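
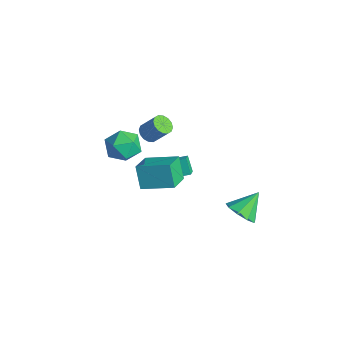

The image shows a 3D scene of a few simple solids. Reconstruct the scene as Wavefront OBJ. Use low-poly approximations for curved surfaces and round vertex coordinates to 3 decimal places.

v -1.252 -1.047 -1.456
v -1.925 -1.014 -0.537
v -0.394 0.657 -0.888
v -1.067 0.69 0.031
v -0.693 -1.47 -1.031
v -1.366 -1.437 -0.112
v 0.165 0.234 -0.463
v -0.508 0.267 0.456
v -3.072 -0.838 1.194
v -2.646 -1.392 1.246
v -1.982 -0.775 2.378
v -2.408 -0.222 2.326
v -2.477 -1.163 1.022
v -1.812 -0.546 2.153
v -2.466 -0.848 0.844
v -1.802 -0.231 1.975
v -2.618 -0.53 0.76
v -1.954 0.087 1.891
v -2.892 -0.295 0.792
v -2.228 0.322 1.924
v -3.214 -0.205 0.932
v -2.55 0.412 2.064
v -3.498 -0.285 1.142
v -2.834 0.332 2.274
v -3.668 -0.514 1.367
v -3.003 0.103 2.498
v -3.678 -0.829 1.545
v -3.014 -0.212 2.676
v -3.526 -1.147 1.629
v -2.862 -0.53 2.76
v -3.252 -1.382 1.596
v -2.588 -0.765 2.728
v -2.93 -1.472 1.456
v -2.266 -0.855 2.588
v 1.502 -3.713 1.338
v 0.746 -3.622 2.723
v 0.517 -2.597 0.727
v -0.239 -2.506 2.111
v 2.799 -2.234 1.949
v 2.043 -2.143 3.333
v 1.814 -1.118 1.337
v 1.058 -1.027 2.722
v 1.823 2.679 -3.985
v 2.844 2.534 -3.633
v 1.597 4.021 -2.775
v 2.833 3.032 -4.188
v 2.35 3.365 -4.648
v 1.619 3.377 -4.797
v 0.984 3.062 -4.566
v 0.741 2.568 -4.063
v 1.004 2.126 -3.523
v 1.65 1.943 -3.2
v 2.377 2.104 -3.243
v -1.344 -3.542 4.012
v -0.647 -3.079 3.198
v 0.067 -4.661 4.582
v 0.764 -4.198 3.768
v 0.423 -3.553 4.68
v -0.449 -2.862 4.327
v -0.131 -4.878 3.453
v -1.003 -4.187 3.1
v 0.102 -3.905 2.852
v 0.444 -3.086 3.611
v -1.024 -4.654 4.169
v -0.682 -3.835 4.928
f 2 4 1
f 5 2 1
f 1 4 3
f 3 5 1
f 2 8 4
f 6 2 5
f 6 8 2
f 4 8 3
f 7 5 3
f 3 8 7
f 7 6 5
f 8 6 7
f 10 9 13
f 10 13 11
f 11 13 14
f 11 14 12
f 13 9 15
f 13 15 14
f 14 15 16
f 14 16 12
f 15 9 17
f 15 17 16
f 16 17 18
f 16 18 12
f 17 9 19
f 17 19 18
f 18 19 20
f 18 20 12
f 19 9 21
f 19 21 20
f 20 21 22
f 20 22 12
f 21 9 23
f 21 23 22
f 22 23 24
f 22 24 12
f 23 9 25
f 23 25 24
f 24 25 26
f 24 26 12
f 25 9 27
f 25 27 26
f 26 27 28
f 26 28 12
f 27 9 29
f 27 29 28
f 28 29 30
f 28 30 12
f 29 9 31
f 29 31 30
f 30 31 32
f 30 32 12
f 31 9 33
f 31 33 32
f 32 33 34
f 32 34 12
f 33 9 10
f 33 10 34
f 34 10 11
f 34 11 12
f 36 38 35
f 39 36 35
f 35 38 37
f 37 39 35
f 36 42 38
f 40 36 39
f 40 42 36
f 38 42 37
f 41 39 37
f 37 42 41
f 41 40 39
f 42 40 41
f 44 43 46
f 44 46 45
f 46 43 47
f 46 47 45
f 47 43 48
f 47 48 45
f 48 43 49
f 48 49 45
f 49 43 50
f 49 50 45
f 50 43 51
f 50 51 45
f 51 43 52
f 51 52 45
f 52 43 53
f 52 53 45
f 53 43 44
f 53 44 45
f 54 65 59
f 54 59 55
f 54 55 61
f 54 61 64
f 54 64 65
f 55 59 63
f 59 65 58
f 65 64 56
f 64 61 60
f 61 55 62
f 57 63 58
f 57 58 56
f 57 56 60
f 57 60 62
f 57 62 63
f 58 63 59
f 56 58 65
f 60 56 64
f 62 60 61
f 63 62 55



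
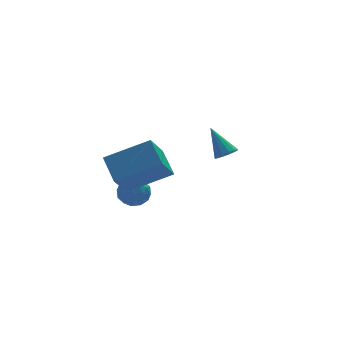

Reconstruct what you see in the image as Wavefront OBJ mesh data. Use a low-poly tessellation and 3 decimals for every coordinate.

v 2.814 1.004 -0.348
v 3.267 0.815 -0.059
v 2.506 2.036 0.808
v 3.37 1.035 -0.227
v 3.324 1.246 -0.428
v 3.141 1.392 -0.608
v 2.87 1.434 -0.717
v 2.584 1.361 -0.728
v 2.36 1.192 -0.637
v 2.258 0.973 -0.468
v 2.304 0.762 -0.268
v 2.487 0.616 -0.088
v 2.757 0.573 0.022
v 3.043 0.646 0.032
v -1.953 1.158 -2.04
v -1.367 1.452 -1.621
v -1.693 0.008 -1.599
v -1.107 0.302 -1.18
v -1.842 0.471 -0.991
v -2.003 1.182 -1.264
v -1.057 0.278 -1.956
v -1.218 0.989 -2.229
v -0.813 0.908 -1.57
v -1.298 1.027 -0.973
v -1.762 0.433 -2.247
v -2.247 0.552 -1.65
v -1.683 1.406 -1.869
v -1.377 0.054 -1.351
v -1.809 0.154 -1.239
v -1.465 0.326 -0.993
v -2.057 1.247 -1.659
v -1.712 1.42 -1.413
v -1.991 0.843 -1.043
v -1.348 0.04 -1.807
v -1.003 0.213 -1.561
v -1.595 1.134 -2.227
v -1.251 1.306 -1.981
v -1.069 0.617 -2.177
v -1.013 1.259 -1.593
v -0.86 0.583 -1.334
v -0.83 0.569 -1.79
v -0.925 0.987 -1.95
v -1.298 1.329 -1.242
v -1.145 0.653 -0.983
v -1.577 0.752 -0.872
v -1.672 1.17 -1.032
v -0.972 1.009 -1.212
v -1.915 0.807 -2.237
v -1.762 0.131 -1.978
v -1.388 0.29 -2.188
v -1.483 0.708 -2.348
v -2.2 0.877 -1.886
v -2.047 0.201 -1.627
v -2.135 0.473 -1.27
v -2.23 0.891 -1.43
v -2.088 0.451 -2.008
v -2.707 -1.616 -0.037
v -3.538 -2.421 1.167
v -2.741 -0.442 0.724
v -3.571 -1.247 1.929
v -0.869 -2.153 0.871
v -1.699 -2.958 2.076
v -0.902 -0.979 1.633
v -1.733 -1.784 2.837
f 2 1 4
f 2 4 3
f 4 1 5
f 4 5 3
f 5 1 6
f 5 6 3
f 6 1 7
f 6 7 3
f 7 1 8
f 7 8 3
f 8 1 9
f 8 9 3
f 9 1 10
f 9 10 3
f 10 1 11
f 10 11 3
f 11 1 12
f 11 12 3
f 12 1 13
f 12 13 3
f 13 1 14
f 13 14 3
f 14 1 2
f 14 2 3
f 15 52 31
f 52 26 55
f 31 55 20
f 52 55 31
f 15 31 27
f 31 20 32
f 27 32 16
f 31 32 27
f 15 27 36
f 27 16 37
f 36 37 22
f 27 37 36
f 15 36 48
f 36 22 51
f 48 51 25
f 36 51 48
f 15 48 52
f 48 25 56
f 52 56 26
f 48 56 52
f 16 32 43
f 32 20 46
f 43 46 24
f 32 46 43
f 20 55 33
f 55 26 54
f 33 54 19
f 55 54 33
f 26 56 53
f 56 25 49
f 53 49 17
f 56 49 53
f 25 51 50
f 51 22 38
f 50 38 21
f 51 38 50
f 22 37 42
f 37 16 39
f 42 39 23
f 37 39 42
f 18 44 30
f 44 24 45
f 30 45 19
f 44 45 30
f 18 30 28
f 30 19 29
f 28 29 17
f 30 29 28
f 18 28 35
f 28 17 34
f 35 34 21
f 28 34 35
f 18 35 40
f 35 21 41
f 40 41 23
f 35 41 40
f 18 40 44
f 40 23 47
f 44 47 24
f 40 47 44
f 19 45 33
f 45 24 46
f 33 46 20
f 45 46 33
f 17 29 53
f 29 19 54
f 53 54 26
f 29 54 53
f 21 34 50
f 34 17 49
f 50 49 25
f 34 49 50
f 23 41 42
f 41 21 38
f 42 38 22
f 41 38 42
f 24 47 43
f 47 23 39
f 43 39 16
f 47 39 43
f 58 60 57
f 61 58 57
f 57 60 59
f 59 61 57
f 58 64 60
f 62 58 61
f 62 64 58
f 60 64 59
f 63 61 59
f 59 64 63
f 63 62 61
f 64 62 63



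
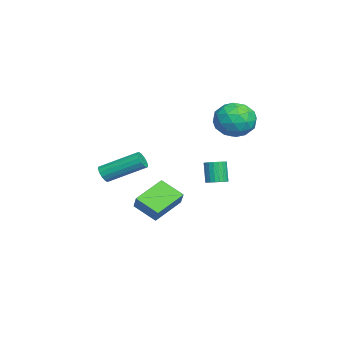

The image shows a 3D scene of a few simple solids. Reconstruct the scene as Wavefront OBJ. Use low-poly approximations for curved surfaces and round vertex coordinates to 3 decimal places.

v 3.507 3.363 -0.33
v 3.858 3.703 -0.153
v 3.424 3.598 0.907
v 3.073 3.257 0.73
v 3.693 3.832 -0.207
v 3.26 3.727 0.853
v 3.496 3.88 -0.283
v 3.063 3.775 0.777
v 3.301 3.839 -0.367
v 2.868 3.734 0.693
v 3.142 3.715 -0.444
v 2.708 3.61 0.616
v 3.046 3.531 -0.502
v 2.612 3.425 0.558
v 3.029 3.317 -0.53
v 2.595 3.211 0.53
v 3.095 3.111 -0.523
v 2.661 3.006 0.537
v 3.232 2.949 -0.483
v 2.799 2.843 0.577
v 3.417 2.858 -0.417
v 2.983 2.753 0.643
v 3.617 2.854 -0.335
v 3.183 2.749 0.725
v 3.798 2.939 -0.253
v 3.365 2.834 0.807
v 3.929 3.097 -0.184
v 3.495 2.991 0.876
v 3.987 3.3 -0.14
v 3.553 3.195 0.92
v 3.962 3.515 -0.129
v 3.528 3.409 0.931
v -3.797 4.207 1.747
v -2.867 4.855 1.919
v -2.773 2.985 0.801
v -1.843 3.633 0.973
v -2.328 3.082 1.853
v -2.961 3.837 2.438
v -2.679 4.003 0.282
v -3.312 4.758 0.867
v -2.176 4.728 1.013
v -1.959 4.159 1.984
v -3.681 3.681 0.736
v -3.464 3.112 1.707
v -3.422 4.638 1.916
v -2.218 3.202 0.804
v -2.503 2.878 1.322
v -1.956 3.258 1.422
v -3.477 4.04 2.221
v -2.931 4.421 2.322
v -2.613 3.379 2.283
v -2.709 3.419 0.398
v -2.163 3.8 0.499
v -3.684 4.582 1.298
v -3.137 4.962 1.398
v -3.027 4.461 0.437
v -2.469 4.945 1.484
v -1.867 4.226 0.928
v -2.359 4.444 0.523
v -2.731 4.888 0.866
v -2.342 4.61 2.055
v -1.739 3.892 1.499
v -2.024 3.568 2.017
v -2.397 4.012 2.36
v -1.935 4.536 1.523
v -3.901 3.948 1.221
v -3.298 3.23 0.665
v -3.243 3.828 0.36
v -3.616 4.272 0.703
v -3.773 3.614 1.792
v -3.171 2.895 1.236
v -2.909 2.952 1.854
v -3.281 3.396 2.197
v -3.705 3.304 1.197
v 0.047 -2.153 -1.333
v 0.338 -1.952 -1.714
v 0.365 -0.086 -0.708
v 0.073 -0.287 -0.327
v 0.084 -1.907 -1.79
v 0.11 -0.041 -0.784
v -0.181 -1.929 -1.743
v -0.154 -0.063 -0.738
v -0.384 -2.01 -1.587
v -0.357 -0.144 -0.581
v -0.472 -2.13 -1.362
v -0.445 -0.264 -0.357
v -0.421 -2.256 -1.13
v -0.394 -0.39 -0.124
v -0.245 -2.354 -0.952
v -0.218 -0.488 0.054
v 0.01 -2.399 -0.876
v 0.036 -0.533 0.13
v 0.274 -2.377 -0.922
v 0.301 -0.511 0.083
v 0.477 -2.296 -1.079
v 0.504 -0.43 -0.073
v 0.565 -2.176 -1.303
v 0.592 -0.31 -0.298
v 0.514 -2.05 -1.536
v 0.541 -0.184 -0.53
v 0.872 0.375 -3.973
v 0.31 -0.707 -3.286
v -0.362 1.48 -3.244
v -0.925 0.397 -2.557
v 1.465 0.543 -3.223
v 0.902 -0.54 -2.536
v 0.23 1.647 -2.494
v -0.332 0.565 -1.807
f 2 1 5
f 2 5 3
f 3 5 6
f 3 6 4
f 5 1 7
f 5 7 6
f 6 7 8
f 6 8 4
f 7 1 9
f 7 9 8
f 8 9 10
f 8 10 4
f 9 1 11
f 9 11 10
f 10 11 12
f 10 12 4
f 11 1 13
f 11 13 12
f 12 13 14
f 12 14 4
f 13 1 15
f 13 15 14
f 14 15 16
f 14 16 4
f 15 1 17
f 15 17 16
f 16 17 18
f 16 18 4
f 17 1 19
f 17 19 18
f 18 19 20
f 18 20 4
f 19 1 21
f 19 21 20
f 20 21 22
f 20 22 4
f 21 1 23
f 21 23 22
f 22 23 24
f 22 24 4
f 23 1 25
f 23 25 24
f 24 25 26
f 24 26 4
f 25 1 27
f 25 27 26
f 26 27 28
f 26 28 4
f 27 1 29
f 27 29 28
f 28 29 30
f 28 30 4
f 29 1 31
f 29 31 30
f 30 31 32
f 30 32 4
f 31 1 2
f 31 2 32
f 32 2 3
f 32 3 4
f 33 70 49
f 70 44 73
f 49 73 38
f 70 73 49
f 33 49 45
f 49 38 50
f 45 50 34
f 49 50 45
f 33 45 54
f 45 34 55
f 54 55 40
f 45 55 54
f 33 54 66
f 54 40 69
f 66 69 43
f 54 69 66
f 33 66 70
f 66 43 74
f 70 74 44
f 66 74 70
f 34 50 61
f 50 38 64
f 61 64 42
f 50 64 61
f 38 73 51
f 73 44 72
f 51 72 37
f 73 72 51
f 44 74 71
f 74 43 67
f 71 67 35
f 74 67 71
f 43 69 68
f 69 40 56
f 68 56 39
f 69 56 68
f 40 55 60
f 55 34 57
f 60 57 41
f 55 57 60
f 36 62 48
f 62 42 63
f 48 63 37
f 62 63 48
f 36 48 46
f 48 37 47
f 46 47 35
f 48 47 46
f 36 46 53
f 46 35 52
f 53 52 39
f 46 52 53
f 36 53 58
f 53 39 59
f 58 59 41
f 53 59 58
f 36 58 62
f 58 41 65
f 62 65 42
f 58 65 62
f 37 63 51
f 63 42 64
f 51 64 38
f 63 64 51
f 35 47 71
f 47 37 72
f 71 72 44
f 47 72 71
f 39 52 68
f 52 35 67
f 68 67 43
f 52 67 68
f 41 59 60
f 59 39 56
f 60 56 40
f 59 56 60
f 42 65 61
f 65 41 57
f 61 57 34
f 65 57 61
f 76 75 79
f 76 79 77
f 77 79 80
f 77 80 78
f 79 75 81
f 79 81 80
f 80 81 82
f 80 82 78
f 81 75 83
f 81 83 82
f 82 83 84
f 82 84 78
f 83 75 85
f 83 85 84
f 84 85 86
f 84 86 78
f 85 75 87
f 85 87 86
f 86 87 88
f 86 88 78
f 87 75 89
f 87 89 88
f 88 89 90
f 88 90 78
f 89 75 91
f 89 91 90
f 90 91 92
f 90 92 78
f 91 75 93
f 91 93 92
f 92 93 94
f 92 94 78
f 93 75 95
f 93 95 94
f 94 95 96
f 94 96 78
f 95 75 97
f 95 97 96
f 96 97 98
f 96 98 78
f 97 75 99
f 97 99 98
f 98 99 100
f 98 100 78
f 99 75 76
f 99 76 100
f 100 76 77
f 100 77 78
f 102 104 101
f 105 102 101
f 101 104 103
f 103 105 101
f 102 108 104
f 106 102 105
f 106 108 102
f 104 108 103
f 107 105 103
f 103 108 107
f 107 106 105
f 108 106 107



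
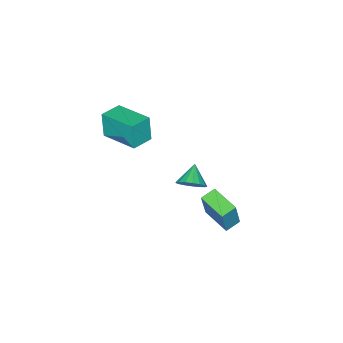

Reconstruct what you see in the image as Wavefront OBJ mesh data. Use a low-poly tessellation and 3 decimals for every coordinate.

v 1.43 -2.012 2.431
v 1.306 -2.234 3.878
v 1.488 0.023 2.748
v 1.365 -0.199 4.195
v 2.615 -2.061 2.525
v 2.492 -2.283 3.972
v 2.674 -0.026 2.842
v 2.55 -0.248 4.289
v -1.407 1.955 -3.466
v -0.85 2.117 -1.71
v -1.114 3.551 -3.706
v -0.557 3.713 -1.95
v -0.583 1.767 -3.71
v -0.026 1.929 -1.954
v -0.29 3.363 -3.95
v 0.267 3.525 -2.194
v -0.89 0.55 -2.449
v -0.368 0.589 -1.831
v -1.75 0.05 -1.691
v -0.554 0.929 -1.817
v -0.817 1.182 -1.947
v -1.096 1.291 -2.193
v -1.329 1.23 -2.497
v -1.461 1.013 -2.79
v -1.462 0.69 -3.005
v -1.332 0.335 -3.092
v -1.101 0.03 -3.032
v -0.822 -0.156 -2.838
v -0.558 -0.181 -2.555
v -0.371 -0.038 -2.248
v -0.302 0.24 -1.986
f 2 4 1
f 5 2 1
f 1 4 3
f 3 5 1
f 2 8 4
f 6 2 5
f 6 8 2
f 4 8 3
f 7 5 3
f 3 8 7
f 7 6 5
f 8 6 7
f 10 12 9
f 13 10 9
f 9 12 11
f 11 13 9
f 10 16 12
f 14 10 13
f 14 16 10
f 12 16 11
f 15 13 11
f 11 16 15
f 15 14 13
f 16 14 15
f 18 17 20
f 18 20 19
f 20 17 21
f 20 21 19
f 21 17 22
f 21 22 19
f 22 17 23
f 22 23 19
f 23 17 24
f 23 24 19
f 24 17 25
f 24 25 19
f 25 17 26
f 25 26 19
f 26 17 27
f 26 27 19
f 27 17 28
f 27 28 19
f 28 17 29
f 28 29 19
f 29 17 30
f 29 30 19
f 30 17 31
f 30 31 19
f 31 17 18
f 31 18 19



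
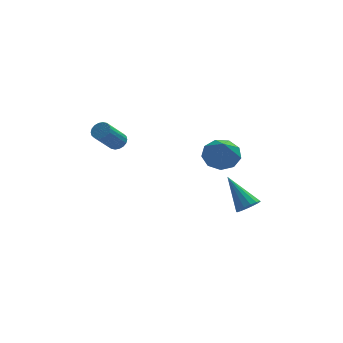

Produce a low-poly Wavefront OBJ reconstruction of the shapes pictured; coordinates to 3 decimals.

v -3.157 1.349 2.315
v -2.748 0.957 2.376
v -3.674 0.199 3.707
v -4.083 0.591 3.645
v -2.673 1.142 2.533
v -3.599 0.383 3.864
v -2.694 1.367 2.647
v -3.62 0.609 3.978
v -2.807 1.589 2.695
v -3.733 0.831 4.026
v -2.989 1.764 2.668
v -3.915 1.006 3.999
v -3.204 1.856 2.57
v -4.131 1.098 3.901
v -3.41 1.848 2.422
v -4.337 1.09 3.753
v -3.566 1.741 2.253
v -4.492 0.983 3.584
v -3.641 1.557 2.096
v -4.567 0.798 3.427
v -3.62 1.331 1.982
v -4.546 0.573 3.313
v -3.507 1.109 1.934
v -4.433 0.351 3.265
v -3.325 0.934 1.961
v -4.251 0.176 3.292
v -3.109 0.842 2.059
v -4.036 0.084 3.39
v -2.903 0.85 2.207
v -3.83 0.092 3.538
v 2.123 0.523 1.366
v 2.656 -0.187 0.824
v 1.997 -0.783 2.954
v 3.104 0.222 1.196
v 3.093 0.772 1.648
v 2.628 1.205 1.967
v 1.927 1.319 2.006
v 1.318 1.061 1.745
v 1.085 0.551 1.307
v 1.338 0.028 0.896
v 1.959 -0.263 0.706
v 3.371 -0.671 -1.954
v 3.702 -1.034 -1.414
v 2.489 0.711 -0.486
v 3.948 -0.766 -1.517
v 4.039 -0.474 -1.738
v 3.952 -0.234 -2.017
v 3.708 -0.111 -2.278
v 3.374 -0.138 -2.453
v 3.039 -0.308 -2.494
v 2.793 -0.575 -2.39
v 2.702 -0.868 -2.17
v 2.789 -1.108 -1.891
v 3.033 -1.231 -1.63
v 3.367 -1.204 -1.455
f 2 1 5
f 2 5 3
f 3 5 6
f 3 6 4
f 5 1 7
f 5 7 6
f 6 7 8
f 6 8 4
f 7 1 9
f 7 9 8
f 8 9 10
f 8 10 4
f 9 1 11
f 9 11 10
f 10 11 12
f 10 12 4
f 11 1 13
f 11 13 12
f 12 13 14
f 12 14 4
f 13 1 15
f 13 15 14
f 14 15 16
f 14 16 4
f 15 1 17
f 15 17 16
f 16 17 18
f 16 18 4
f 17 1 19
f 17 19 18
f 18 19 20
f 18 20 4
f 19 1 21
f 19 21 20
f 20 21 22
f 20 22 4
f 21 1 23
f 21 23 22
f 22 23 24
f 22 24 4
f 23 1 25
f 23 25 24
f 24 25 26
f 24 26 4
f 25 1 27
f 25 27 26
f 26 27 28
f 26 28 4
f 27 1 29
f 27 29 28
f 28 29 30
f 28 30 4
f 29 1 2
f 29 2 30
f 30 2 3
f 30 3 4
f 32 31 34
f 32 34 33
f 34 31 35
f 34 35 33
f 35 31 36
f 35 36 33
f 36 31 37
f 36 37 33
f 37 31 38
f 37 38 33
f 38 31 39
f 38 39 33
f 39 31 40
f 39 40 33
f 40 31 41
f 40 41 33
f 41 31 32
f 41 32 33
f 43 42 45
f 43 45 44
f 45 42 46
f 45 46 44
f 46 42 47
f 46 47 44
f 47 42 48
f 47 48 44
f 48 42 49
f 48 49 44
f 49 42 50
f 49 50 44
f 50 42 51
f 50 51 44
f 51 42 52
f 51 52 44
f 52 42 53
f 52 53 44
f 53 42 54
f 53 54 44
f 54 42 55
f 54 55 44
f 55 42 43
f 55 43 44



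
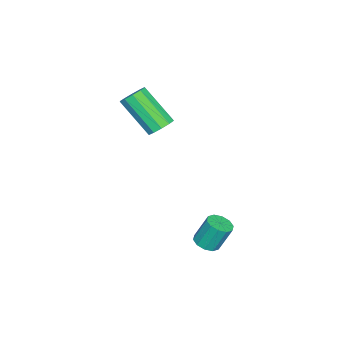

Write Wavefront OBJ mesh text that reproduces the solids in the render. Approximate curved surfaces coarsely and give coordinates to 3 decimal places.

v 2.029 2.603 -3.937
v 2.447 3.058 -4.058
v 2.23 3.592 -2.804
v 1.811 3.137 -2.683
v 2.097 3.184 -4.172
v 1.88 3.717 -2.918
v 1.72 3.088 -4.196
v 1.503 3.621 -2.942
v 1.462 2.807 -4.122
v 1.244 3.34 -2.867
v 1.419 2.448 -3.977
v 1.202 2.981 -2.722
v 1.61 2.148 -3.816
v 1.393 2.682 -2.562
v 1.96 2.023 -3.702
v 1.743 2.556 -2.448
v 2.337 2.119 -3.678
v 2.12 2.652 -2.424
v 2.596 2.4 -3.753
v 2.378 2.933 -2.498
v 2.638 2.759 -3.898
v 2.421 3.292 -2.643
v -0.422 -0.534 0.958
v 0.108 -0.276 1.317
v -0.208 -1.768 2.86
v -0.738 -2.026 2.502
v -0.246 -0.073 1.441
v -0.562 -1.565 2.984
v -0.667 -0.046 1.38
v -0.983 -1.538 2.923
v -0.995 -0.205 1.159
v -1.311 -1.698 2.702
v -1.104 -0.49 0.861
v -1.42 -1.983 2.404
v -0.952 -0.792 0.6
v -1.268 -2.284 2.143
v -0.598 -0.995 0.476
v -0.914 -2.487 2.019
v -0.177 -1.022 0.537
v -0.493 -2.514 2.08
v 0.151 -0.862 0.758
v -0.165 -2.355 2.301
v 0.26 -0.577 1.056
v -0.056 -2.07 2.599
f 2 1 5
f 2 5 3
f 3 5 6
f 3 6 4
f 5 1 7
f 5 7 6
f 6 7 8
f 6 8 4
f 7 1 9
f 7 9 8
f 8 9 10
f 8 10 4
f 9 1 11
f 9 11 10
f 10 11 12
f 10 12 4
f 11 1 13
f 11 13 12
f 12 13 14
f 12 14 4
f 13 1 15
f 13 15 14
f 14 15 16
f 14 16 4
f 15 1 17
f 15 17 16
f 16 17 18
f 16 18 4
f 17 1 19
f 17 19 18
f 18 19 20
f 18 20 4
f 19 1 21
f 19 21 20
f 20 21 22
f 20 22 4
f 21 1 2
f 21 2 22
f 22 2 3
f 22 3 4
f 24 23 27
f 24 27 25
f 25 27 28
f 25 28 26
f 27 23 29
f 27 29 28
f 28 29 30
f 28 30 26
f 29 23 31
f 29 31 30
f 30 31 32
f 30 32 26
f 31 23 33
f 31 33 32
f 32 33 34
f 32 34 26
f 33 23 35
f 33 35 34
f 34 35 36
f 34 36 26
f 35 23 37
f 35 37 36
f 36 37 38
f 36 38 26
f 37 23 39
f 37 39 38
f 38 39 40
f 38 40 26
f 39 23 41
f 39 41 40
f 40 41 42
f 40 42 26
f 41 23 43
f 41 43 42
f 42 43 44
f 42 44 26
f 43 23 24
f 43 24 44
f 44 24 25
f 44 25 26



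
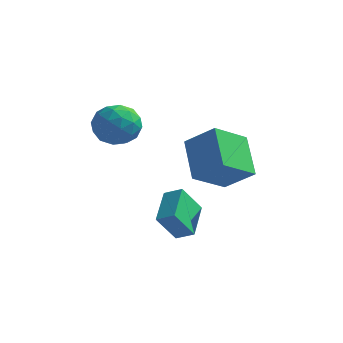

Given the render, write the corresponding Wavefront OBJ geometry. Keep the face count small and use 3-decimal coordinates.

v 3.06 4.727 1.013
v 2.372 3.262 1.95
v 4.36 4.744 1.995
v 3.672 3.28 2.933
v 4.048 3.44 -0.273
v 3.36 1.976 0.665
v 5.348 3.458 0.71
v 4.66 1.993 1.647
v -0.246 2.481 3.401
v 0.629 2.571 2.806
v -0.129 0.769 3.314
v 0.746 0.859 2.719
v 0.769 1.138 3.743
v 0.698 2.196 3.797
v -0.198 1.144 2.323
v -0.269 2.202 2.377
v 0.659 1.744 2.14
v 1.257 1.74 3.017
v -0.757 1.6 3.103
v -0.159 1.596 3.98
v 0.182 2.676 3.111
v 0.318 0.664 3.009
v 0.332 0.828 3.611
v 0.847 0.88 3.261
v 0.222 2.456 3.694
v 0.736 2.509 3.344
v 0.818 1.666 3.895
v -0.236 0.831 2.776
v 0.278 0.884 2.426
v -0.347 2.46 2.859
v 0.168 2.512 2.509
v -0.318 1.674 2.225
v 0.713 2.243 2.37
v 0.782 1.237 2.319
v 0.227 1.405 2.086
v 0.185 2.027 2.117
v 1.065 2.241 2.885
v 1.133 1.235 2.834
v 1.147 1.399 3.437
v 1.105 2.021 3.468
v 1.082 1.755 2.494
v -0.633 2.105 3.286
v -0.565 1.099 3.235
v -0.605 1.319 2.652
v -0.647 1.941 2.683
v -0.282 2.103 3.801
v -0.213 1.097 3.75
v 0.315 1.313 4.003
v 0.273 1.935 4.034
v -0.582 1.585 3.626
v 3.152 0.891 -0.916
v 2.698 2.444 -0.248
v 2.386 0.824 -1.279
v 1.933 2.376 -0.611
v 3.667 1.564 -2.129
v 3.214 3.116 -1.461
v 2.902 1.496 -2.492
v 2.448 3.049 -1.824
f 2 4 1
f 5 2 1
f 1 4 3
f 3 5 1
f 2 8 4
f 6 2 5
f 6 8 2
f 4 8 3
f 7 5 3
f 3 8 7
f 7 6 5
f 8 6 7
f 9 46 25
f 46 20 49
f 25 49 14
f 46 49 25
f 9 25 21
f 25 14 26
f 21 26 10
f 25 26 21
f 9 21 30
f 21 10 31
f 30 31 16
f 21 31 30
f 9 30 42
f 30 16 45
f 42 45 19
f 30 45 42
f 9 42 46
f 42 19 50
f 46 50 20
f 42 50 46
f 10 26 37
f 26 14 40
f 37 40 18
f 26 40 37
f 14 49 27
f 49 20 48
f 27 48 13
f 49 48 27
f 20 50 47
f 50 19 43
f 47 43 11
f 50 43 47
f 19 45 44
f 45 16 32
f 44 32 15
f 45 32 44
f 16 31 36
f 31 10 33
f 36 33 17
f 31 33 36
f 12 38 24
f 38 18 39
f 24 39 13
f 38 39 24
f 12 24 22
f 24 13 23
f 22 23 11
f 24 23 22
f 12 22 29
f 22 11 28
f 29 28 15
f 22 28 29
f 12 29 34
f 29 15 35
f 34 35 17
f 29 35 34
f 12 34 38
f 34 17 41
f 38 41 18
f 34 41 38
f 13 39 27
f 39 18 40
f 27 40 14
f 39 40 27
f 11 23 47
f 23 13 48
f 47 48 20
f 23 48 47
f 15 28 44
f 28 11 43
f 44 43 19
f 28 43 44
f 17 35 36
f 35 15 32
f 36 32 16
f 35 32 36
f 18 41 37
f 41 17 33
f 37 33 10
f 41 33 37
f 52 54 51
f 55 52 51
f 51 54 53
f 53 55 51
f 52 58 54
f 56 52 55
f 56 58 52
f 54 58 53
f 57 55 53
f 53 58 57
f 57 56 55
f 58 56 57



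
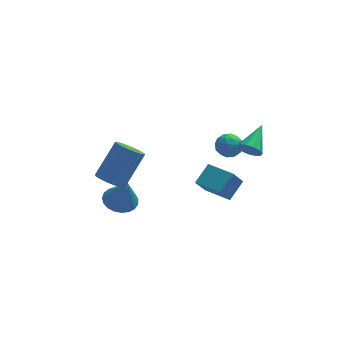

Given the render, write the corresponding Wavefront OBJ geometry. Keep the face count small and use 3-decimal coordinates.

v 2.695 -2.472 2.81
v 3.036 -2.361 2.232
v 3.505 -1.108 3.55
v 2.713 -2.156 2.208
v 2.385 -2.051 2.375
v 2.155 -2.08 2.68
v 2.096 -2.233 3.026
v 2.228 -2.462 3.304
v 2.508 -2.694 3.425
v 2.847 -2.855 3.35
v 3.138 -2.895 3.105
v 3.289 -2.8 2.765
v 3.251 -2.601 2.44
v 1.477 -0.863 -1.945
v 2.258 -0.036 -1.216
v 0.349 0.414 -2.184
v 1.13 1.24 -1.455
v 2.05 -0.54 -2.925
v 2.831 0.286 -2.196
v 0.922 0.736 -3.164
v 1.703 1.563 -2.435
v -3.51 0.965 -3.771
v -2.95 1.755 -3.711
v -3.15 0.575 -1.989
v -3.311 1.9 -3.606
v -3.707 1.884 -3.53
v -4.069 1.709 -3.496
v -4.334 1.405 -3.509
v -4.456 1.025 -3.567
v -4.415 0.635 -3.661
v -4.218 0.302 -3.774
v -3.898 0.084 -3.886
v -3.511 0.018 -3.979
v -3.123 0.116 -4.035
v -2.803 0.361 -4.046
v -2.605 0.71 -4.01
v -2.563 1.104 -3.932
v -2.685 1.473 -3.826
v 1.857 2.737 -1.665
v 2.392 3.262 -1.387
v 2.368 1.818 -0.913
v 2.903 2.343 -0.635
v 2.131 2.419 -0.442
v 1.815 2.987 -0.907
v 2.945 2.093 -1.393
v 2.629 2.661 -1.858
v 3.064 2.864 -1.219
v 2.561 3.065 -0.631
v 2.199 2.015 -1.669
v 1.696 2.216 -1.081
v 2.079 3.08 -1.592
v 2.681 2 -0.708
v 2.227 2.044 -0.595
v 2.541 2.353 -0.431
v 1.741 2.918 -1.31
v 2.055 3.227 -1.146
v 1.902 2.731 -0.591
v 2.705 1.853 -1.154
v 3.019 2.162 -0.99
v 2.219 2.727 -1.869
v 2.533 3.036 -1.705
v 2.858 2.349 -1.709
v 2.789 3.155 -1.33
v 3.09 2.615 -0.888
v 3.114 2.468 -1.334
v 2.928 2.802 -1.607
v 2.493 3.273 -0.985
v 2.794 2.733 -0.543
v 2.34 2.777 -0.429
v 2.155 3.111 -0.702
v 2.889 3.039 -0.886
v 1.966 2.347 -1.757
v 2.267 1.807 -1.315
v 2.605 1.969 -1.598
v 2.42 2.303 -1.871
v 1.67 2.465 -1.412
v 1.971 1.925 -0.97
v 1.832 2.278 -0.693
v 1.646 2.612 -0.966
v 1.871 2.041 -1.414
v -4.305 -3.713 2.132
v -3.689 -3.554 1.614
v -2.6 -2.568 3.21
v -3.215 -2.727 3.728
v -3.924 -3.241 1.58
v -2.834 -2.255 3.177
v -4.245 -3.036 1.673
v -3.156 -2.05 3.269
v -4.581 -2.987 1.871
v -3.491 -2 3.467
v -4.853 -3.103 2.129
v -3.763 -2.117 3.725
v -4.999 -3.36 2.387
v -3.91 -2.373 3.984
v -4.986 -3.697 2.587
v -3.897 -2.711 4.183
v -4.818 -4.038 2.683
v -3.728 -3.052 4.279
v -4.531 -4.305 2.652
v -3.442 -3.318 4.249
v -4.193 -4.436 2.502
v -3.104 -3.45 4.099
v -3.88 -4.402 2.268
v -2.791 -3.415 3.864
v -3.665 -4.21 2.002
v -2.576 -3.223 3.598
v -3.596 -3.904 1.766
v -2.507 -2.917 3.362
f 2 1 4
f 2 4 3
f 4 1 5
f 4 5 3
f 5 1 6
f 5 6 3
f 6 1 7
f 6 7 3
f 7 1 8
f 7 8 3
f 8 1 9
f 8 9 3
f 9 1 10
f 9 10 3
f 10 1 11
f 10 11 3
f 11 1 12
f 11 12 3
f 12 1 13
f 12 13 3
f 13 1 2
f 13 2 3
f 15 17 14
f 18 15 14
f 14 17 16
f 16 18 14
f 15 21 17
f 19 15 18
f 19 21 15
f 17 21 16
f 20 18 16
f 16 21 20
f 20 19 18
f 21 19 20
f 23 22 25
f 23 25 24
f 25 22 26
f 25 26 24
f 26 22 27
f 26 27 24
f 27 22 28
f 27 28 24
f 28 22 29
f 28 29 24
f 29 22 30
f 29 30 24
f 30 22 31
f 30 31 24
f 31 22 32
f 31 32 24
f 32 22 33
f 32 33 24
f 33 22 34
f 33 34 24
f 34 22 35
f 34 35 24
f 35 22 36
f 35 36 24
f 36 22 37
f 36 37 24
f 37 22 38
f 37 38 24
f 38 22 23
f 38 23 24
f 39 76 55
f 76 50 79
f 55 79 44
f 76 79 55
f 39 55 51
f 55 44 56
f 51 56 40
f 55 56 51
f 39 51 60
f 51 40 61
f 60 61 46
f 51 61 60
f 39 60 72
f 60 46 75
f 72 75 49
f 60 75 72
f 39 72 76
f 72 49 80
f 76 80 50
f 72 80 76
f 40 56 67
f 56 44 70
f 67 70 48
f 56 70 67
f 44 79 57
f 79 50 78
f 57 78 43
f 79 78 57
f 50 80 77
f 80 49 73
f 77 73 41
f 80 73 77
f 49 75 74
f 75 46 62
f 74 62 45
f 75 62 74
f 46 61 66
f 61 40 63
f 66 63 47
f 61 63 66
f 42 68 54
f 68 48 69
f 54 69 43
f 68 69 54
f 42 54 52
f 54 43 53
f 52 53 41
f 54 53 52
f 42 52 59
f 52 41 58
f 59 58 45
f 52 58 59
f 42 59 64
f 59 45 65
f 64 65 47
f 59 65 64
f 42 64 68
f 64 47 71
f 68 71 48
f 64 71 68
f 43 69 57
f 69 48 70
f 57 70 44
f 69 70 57
f 41 53 77
f 53 43 78
f 77 78 50
f 53 78 77
f 45 58 74
f 58 41 73
f 74 73 49
f 58 73 74
f 47 65 66
f 65 45 62
f 66 62 46
f 65 62 66
f 48 71 67
f 71 47 63
f 67 63 40
f 71 63 67
f 82 81 85
f 82 85 83
f 83 85 86
f 83 86 84
f 85 81 87
f 85 87 86
f 86 87 88
f 86 88 84
f 87 81 89
f 87 89 88
f 88 89 90
f 88 90 84
f 89 81 91
f 89 91 90
f 90 91 92
f 90 92 84
f 91 81 93
f 91 93 92
f 92 93 94
f 92 94 84
f 93 81 95
f 93 95 94
f 94 95 96
f 94 96 84
f 95 81 97
f 95 97 96
f 96 97 98
f 96 98 84
f 97 81 99
f 97 99 98
f 98 99 100
f 98 100 84
f 99 81 101
f 99 101 100
f 100 101 102
f 100 102 84
f 101 81 103
f 101 103 102
f 102 103 104
f 102 104 84
f 103 81 105
f 103 105 104
f 104 105 106
f 104 106 84
f 105 81 107
f 105 107 106
f 106 107 108
f 106 108 84
f 107 81 82
f 107 82 108
f 108 82 83
f 108 83 84



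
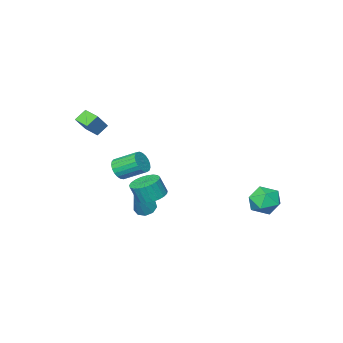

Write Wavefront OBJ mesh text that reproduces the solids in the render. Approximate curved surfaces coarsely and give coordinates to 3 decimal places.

v 3.512 2.458 -0.174
v 3.992 3.135 -0.165
v 4.308 2.899 0.862
v 3.828 2.222 0.854
v 3.693 3.258 -0.045
v 4.008 3.022 0.982
v 3.363 3.242 0.053
v 3.678 3.006 1.08
v 3.058 3.091 0.112
v 3.373 2.855 1.139
v 2.832 2.831 0.121
v 3.147 2.595 1.148
v 2.723 2.506 0.08
v 3.039 2.27 1.107
v 2.751 2.172 -0.006
v 3.067 1.936 1.021
v 2.911 1.889 -0.12
v 3.226 1.652 0.907
v 3.175 1.703 -0.243
v 3.49 1.467 0.784
v 3.497 1.648 -0.355
v 3.812 1.412 0.672
v 3.821 1.733 -0.435
v 4.137 1.497 0.592
v 4.093 1.944 -0.47
v 4.408 1.708 0.557
v 4.264 2.243 -0.453
v 4.579 2.007 0.574
v 4.305 2.58 -0.389
v 4.62 2.344 0.638
v 4.209 2.895 -0.287
v 4.524 2.659 0.74
v 2.556 -3.907 2.749
v 3.357 -3.68 3.735
v 2.462 -2.923 2.599
v 3.262 -2.695 3.584
v 3.218 -3.925 2.216
v 4.018 -3.697 3.201
v 3.123 -2.94 2.065
v 3.924 -2.713 3.051
v 1.165 -1.393 -3.312
v 1.482 -0.95 -3.685
v 2.255 -0.907 -1.808
v 1.124 -0.758 -3.487
v 0.785 -0.863 -3.208
v 0.624 -1.216 -2.977
v 0.716 -1.652 -2.903
v 1.018 -1.966 -3.021
v 1.389 -2.013 -3.274
v 1.655 -1.769 -3.546
v 1.692 -1.349 -3.708
v -3.539 4.053 -2.338
v -3.039 3.584 -1.583
v -3.681 2.616 -3.137
v -3.181 2.147 -2.382
v -4.12 2.513 -2.222
v -4.032 3.401 -1.729
v -2.688 2.799 -2.991
v -2.6 3.687 -2.498
v -2.513 2.809 -1.987
v -3.398 2.632 -1.511
v -3.322 3.568 -3.209
v -4.207 3.391 -2.733
v 3 -1.161 0.192
v 3.465 -0.677 -0.039
v 2.724 0.386 0.697
v 2.26 -0.099 0.928
v 3.261 -0.672 -0.252
v 2.52 0.39 0.484
v 3.011 -0.752 -0.388
v 2.27 0.311 0.348
v 2.76 -0.903 -0.424
v 2.019 0.16 0.312
v 2.55 -1.098 -0.353
v 1.809 -0.035 0.383
v 2.418 -1.304 -0.188
v 1.677 -0.242 0.548
v 2.387 -1.486 0.043
v 1.646 -0.423 0.779
v 2.462 -1.611 0.299
v 1.721 -0.549 1.035
v 2.63 -1.659 0.537
v 1.889 -0.596 1.273
v 2.862 -1.62 0.716
v 2.121 -0.558 1.452
v 3.118 -1.503 0.803
v 2.377 -0.44 1.539
v 3.354 -1.326 0.785
v 2.613 -0.263 1.521
v 3.529 -1.121 0.665
v 2.788 -0.058 1.401
v 3.612 -0.922 0.462
v 2.871 0.14 1.198
v 3.589 -0.765 0.213
v 2.849 0.297 0.949
f 2 1 5
f 2 5 3
f 3 5 6
f 3 6 4
f 5 1 7
f 5 7 6
f 6 7 8
f 6 8 4
f 7 1 9
f 7 9 8
f 8 9 10
f 8 10 4
f 9 1 11
f 9 11 10
f 10 11 12
f 10 12 4
f 11 1 13
f 11 13 12
f 12 13 14
f 12 14 4
f 13 1 15
f 13 15 14
f 14 15 16
f 14 16 4
f 15 1 17
f 15 17 16
f 16 17 18
f 16 18 4
f 17 1 19
f 17 19 18
f 18 19 20
f 18 20 4
f 19 1 21
f 19 21 20
f 20 21 22
f 20 22 4
f 21 1 23
f 21 23 22
f 22 23 24
f 22 24 4
f 23 1 25
f 23 25 24
f 24 25 26
f 24 26 4
f 25 1 27
f 25 27 26
f 26 27 28
f 26 28 4
f 27 1 29
f 27 29 28
f 28 29 30
f 28 30 4
f 29 1 31
f 29 31 30
f 30 31 32
f 30 32 4
f 31 1 2
f 31 2 32
f 32 2 3
f 32 3 4
f 34 36 33
f 37 34 33
f 33 36 35
f 35 37 33
f 34 40 36
f 38 34 37
f 38 40 34
f 36 40 35
f 39 37 35
f 35 40 39
f 39 38 37
f 40 38 39
f 42 41 44
f 42 44 43
f 44 41 45
f 44 45 43
f 45 41 46
f 45 46 43
f 46 41 47
f 46 47 43
f 47 41 48
f 47 48 43
f 48 41 49
f 48 49 43
f 49 41 50
f 49 50 43
f 50 41 51
f 50 51 43
f 51 41 42
f 51 42 43
f 52 63 57
f 52 57 53
f 52 53 59
f 52 59 62
f 52 62 63
f 53 57 61
f 57 63 56
f 63 62 54
f 62 59 58
f 59 53 60
f 55 61 56
f 55 56 54
f 55 54 58
f 55 58 60
f 55 60 61
f 56 61 57
f 54 56 63
f 58 54 62
f 60 58 59
f 61 60 53
f 65 64 68
f 65 68 66
f 66 68 69
f 66 69 67
f 68 64 70
f 68 70 69
f 69 70 71
f 69 71 67
f 70 64 72
f 70 72 71
f 71 72 73
f 71 73 67
f 72 64 74
f 72 74 73
f 73 74 75
f 73 75 67
f 74 64 76
f 74 76 75
f 75 76 77
f 75 77 67
f 76 64 78
f 76 78 77
f 77 78 79
f 77 79 67
f 78 64 80
f 78 80 79
f 79 80 81
f 79 81 67
f 80 64 82
f 80 82 81
f 81 82 83
f 81 83 67
f 82 64 84
f 82 84 83
f 83 84 85
f 83 85 67
f 84 64 86
f 84 86 85
f 85 86 87
f 85 87 67
f 86 64 88
f 86 88 87
f 87 88 89
f 87 89 67
f 88 64 90
f 88 90 89
f 89 90 91
f 89 91 67
f 90 64 92
f 90 92 91
f 91 92 93
f 91 93 67
f 92 64 94
f 92 94 93
f 93 94 95
f 93 95 67
f 94 64 65
f 94 65 95
f 95 65 66
f 95 66 67



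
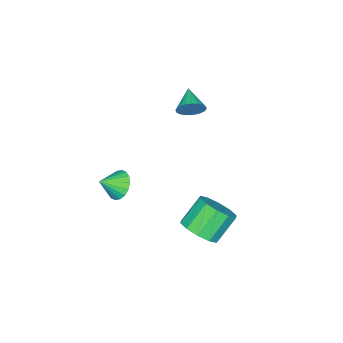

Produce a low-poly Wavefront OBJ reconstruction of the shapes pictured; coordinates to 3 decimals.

v -0.535 0.074 2.372
v -0.053 -0.171 2.848
v -1.445 -0.714 2.888
v -0.163 0.047 2.988
v -0.329 0.269 3.034
v -0.526 0.461 2.979
v -0.725 0.595 2.832
v -0.895 0.649 2.614
v -1.01 0.615 2.36
v -1.052 0.499 2.108
v -1.016 0.318 1.896
v -0.907 0.101 1.756
v -0.74 -0.121 1.71
v -0.543 -0.314 1.765
v -0.344 -0.447 1.913
v -0.175 -0.501 2.13
v -0.06 -0.467 2.384
v -0.017 -0.351 2.636
v 3.017 2.971 -2.435
v 3.437 2.247 -1.854
v 2.364 2.564 -0.683
v 1.943 3.289 -1.265
v 3.732 2.791 -1.731
v 2.658 3.108 -0.56
v 3.753 3.403 -1.877
v 2.679 3.72 -0.706
v 3.493 3.851 -2.237
v 2.42 4.168 -1.066
v 3.051 3.963 -2.672
v 1.978 4.28 -1.501
v 2.596 3.696 -3.017
v 1.523 4.013 -1.846
v 2.302 3.152 -3.14
v 1.228 3.469 -1.969
v 2.281 2.54 -2.994
v 1.207 2.857 -1.823
v 2.54 2.092 -2.634
v 1.467 2.409 -1.463
v 2.982 1.98 -2.199
v 1.909 2.297 -1.028
v 1.488 -2.683 -3.273
v 1.76 -3.112 -3.968
v 2.332 -3.197 -2.627
v 1.966 -2.79 -3.981
v 2.077 -2.446 -3.853
v 2.072 -2.15 -3.611
v 1.951 -1.959 -3.302
v 1.739 -1.912 -2.987
v 1.477 -2.017 -2.729
v 1.217 -2.255 -2.579
v 1.011 -2.577 -2.566
v 0.899 -2.921 -2.693
v 0.905 -3.217 -2.935
v 1.025 -3.408 -3.244
v 1.238 -3.455 -3.559
v 1.5 -3.349 -3.817
f 2 1 4
f 2 4 3
f 4 1 5
f 4 5 3
f 5 1 6
f 5 6 3
f 6 1 7
f 6 7 3
f 7 1 8
f 7 8 3
f 8 1 9
f 8 9 3
f 9 1 10
f 9 10 3
f 10 1 11
f 10 11 3
f 11 1 12
f 11 12 3
f 12 1 13
f 12 13 3
f 13 1 14
f 13 14 3
f 14 1 15
f 14 15 3
f 15 1 16
f 15 16 3
f 16 1 17
f 16 17 3
f 17 1 18
f 17 18 3
f 18 1 2
f 18 2 3
f 20 19 23
f 20 23 21
f 21 23 24
f 21 24 22
f 23 19 25
f 23 25 24
f 24 25 26
f 24 26 22
f 25 19 27
f 25 27 26
f 26 27 28
f 26 28 22
f 27 19 29
f 27 29 28
f 28 29 30
f 28 30 22
f 29 19 31
f 29 31 30
f 30 31 32
f 30 32 22
f 31 19 33
f 31 33 32
f 32 33 34
f 32 34 22
f 33 19 35
f 33 35 34
f 34 35 36
f 34 36 22
f 35 19 37
f 35 37 36
f 36 37 38
f 36 38 22
f 37 19 39
f 37 39 38
f 38 39 40
f 38 40 22
f 39 19 20
f 39 20 40
f 40 20 21
f 40 21 22
f 42 41 44
f 42 44 43
f 44 41 45
f 44 45 43
f 45 41 46
f 45 46 43
f 46 41 47
f 46 47 43
f 47 41 48
f 47 48 43
f 48 41 49
f 48 49 43
f 49 41 50
f 49 50 43
f 50 41 51
f 50 51 43
f 51 41 52
f 51 52 43
f 52 41 53
f 52 53 43
f 53 41 54
f 53 54 43
f 54 41 55
f 54 55 43
f 55 41 56
f 55 56 43
f 56 41 42
f 56 42 43



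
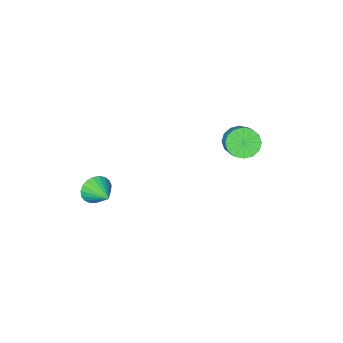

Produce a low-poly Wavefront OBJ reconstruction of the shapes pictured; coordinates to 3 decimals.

v -4.121 2.99 1.087
v -3.816 3.43 0.452
v -3.275 4.39 1.379
v -3.579 3.95 2.013
v -4.21 3.588 0.519
v -3.669 4.549 1.445
v -4.58 3.586 0.737
v -4.039 4.546 1.664
v -4.827 3.424 1.049
v -4.286 4.385 1.976
v -4.885 3.146 1.372
v -4.343 4.106 2.298
v -4.737 2.826 1.618
v -4.196 3.786 2.544
v -4.425 2.55 1.721
v -3.884 3.51 2.648
v -4.031 2.391 1.655
v -3.49 3.352 2.581
v -3.661 2.394 1.436
v -3.12 3.354 2.363
v -3.414 2.555 1.124
v -2.873 3.516 2.051
v -3.357 2.834 0.802
v -2.815 3.794 1.728
v -3.504 3.154 0.556
v -2.963 4.114 1.482
v 1.989 0.171 -1.323
v 2.451 0.323 -1.946
v 2.131 1.409 -0.917
v 2.153 0.396 -2.063
v 1.826 0.429 -2.052
v 1.528 0.418 -1.915
v 1.309 0.365 -1.676
v 1.208 0.278 -1.375
v 1.242 0.172 -1.066
v 1.406 0.066 -0.801
v 1.67 -0.021 -0.627
v 1.989 -0.075 -0.573
v 2.309 -0.087 -0.648
v 2.573 -0.054 -0.841
v 2.736 0.018 -1.117
v 2.771 0.117 -1.428
v 2.67 0.225 -1.722
f 2 1 5
f 2 5 3
f 3 5 6
f 3 6 4
f 5 1 7
f 5 7 6
f 6 7 8
f 6 8 4
f 7 1 9
f 7 9 8
f 8 9 10
f 8 10 4
f 9 1 11
f 9 11 10
f 10 11 12
f 10 12 4
f 11 1 13
f 11 13 12
f 12 13 14
f 12 14 4
f 13 1 15
f 13 15 14
f 14 15 16
f 14 16 4
f 15 1 17
f 15 17 16
f 16 17 18
f 16 18 4
f 17 1 19
f 17 19 18
f 18 19 20
f 18 20 4
f 19 1 21
f 19 21 20
f 20 21 22
f 20 22 4
f 21 1 23
f 21 23 22
f 22 23 24
f 22 24 4
f 23 1 25
f 23 25 24
f 24 25 26
f 24 26 4
f 25 1 2
f 25 2 26
f 26 2 3
f 26 3 4
f 28 27 30
f 28 30 29
f 30 27 31
f 30 31 29
f 31 27 32
f 31 32 29
f 32 27 33
f 32 33 29
f 33 27 34
f 33 34 29
f 34 27 35
f 34 35 29
f 35 27 36
f 35 36 29
f 36 27 37
f 36 37 29
f 37 27 38
f 37 38 29
f 38 27 39
f 38 39 29
f 39 27 40
f 39 40 29
f 40 27 41
f 40 41 29
f 41 27 42
f 41 42 29
f 42 27 43
f 42 43 29
f 43 27 28
f 43 28 29



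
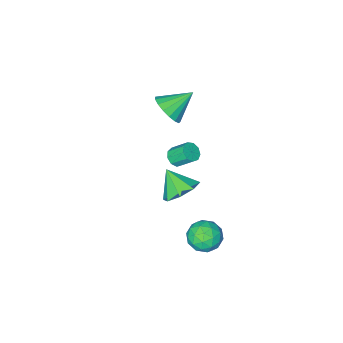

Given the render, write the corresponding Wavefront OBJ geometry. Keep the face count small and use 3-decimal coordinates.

v 1.147 3.271 3.086
v 2.195 3.531 3.112
v 1.373 2.249 4.174
v 1.743 3.986 3.634
v 0.942 4.022 3.835
v 0.261 3.619 3.597
v 0.099 3.011 3.06
v 0.55 2.556 2.538
v 1.351 2.52 2.338
v 2.033 2.924 2.575
v -2.888 -3.783 1.493
v -2.264 -3.305 2.203
v -4.332 -3.437 2.527
v -2.399 -2.93 1.889
v -2.647 -2.751 1.484
v -2.949 -2.808 1.081
v -3.238 -3.089 0.772
v -3.446 -3.529 0.628
v -3.527 -4.027 0.683
v -3.461 -4.469 0.922
v -3.264 -4.754 1.293
v -2.981 -4.817 1.709
v -2.676 -4.643 2.076
v -2.42 -4.272 2.309
v -2.271 -3.789 2.355
v -3.258 -3.543 -2.948
v -2.711 -3.209 -2.94
v -3.216 -2.404 -2.024
v -3.762 -2.737 -2.032
v -2.985 -3.042 -3.238
v -3.49 -2.236 -2.322
v -3.386 -3.109 -3.4
v -3.891 -2.303 -2.485
v -3.727 -3.379 -3.351
v -4.232 -2.573 -2.435
v -3.849 -3.726 -3.113
v -4.353 -2.92 -2.197
v -3.693 -3.987 -2.797
v -4.198 -3.181 -1.882
v -3.335 -4.04 -2.553
v -3.839 -3.235 -1.637
v -2.94 -3.861 -2.493
v -3.444 -3.055 -1.577
v -2.694 -3.533 -2.646
v -3.198 -2.727 -1.73
v -1.37 3.342 -2.587
v -0.526 3.695 -3.061
v -0.414 2.465 -1.539
v 0.43 2.818 -2.013
v -0.153 3.458 -1.453
v -0.743 4 -2.101
v -0.197 2.16 -2.499
v -0.787 2.702 -3.147
v 0.199 2.964 -3.006
v 0.227 3.767 -2.361
v -1.167 2.393 -2.239
v -1.139 3.196 -1.594
v -1.031 3.595 -2.916
v 0.091 2.565 -1.684
v -0.251 2.941 -1.355
v 0.245 3.149 -1.634
v -1.159 3.775 -2.352
v -0.663 3.982 -2.631
v -0.444 3.843 -1.686
v -0.277 2.178 -1.969
v 0.219 2.385 -2.248
v -1.185 3.011 -2.966
v -0.689 3.219 -3.245
v -0.496 2.317 -2.914
v -0.109 3.373 -3.163
v 0.452 2.858 -2.546
v 0.084 2.471 -2.832
v -0.263 2.79 -3.213
v -0.093 3.845 -2.783
v 0.468 3.33 -2.167
v 0.126 3.706 -1.838
v -0.221 4.024 -2.219
v 0.333 3.416 -2.751
v -1.408 2.83 -2.433
v -0.847 2.315 -1.817
v -0.719 2.136 -2.381
v -1.066 2.454 -2.762
v -1.392 3.302 -2.054
v -0.831 2.787 -1.437
v -0.677 3.37 -1.387
v -1.024 3.689 -1.768
v -1.273 2.744 -1.849
f 2 1 4
f 2 4 3
f 4 1 5
f 4 5 3
f 5 1 6
f 5 6 3
f 6 1 7
f 6 7 3
f 7 1 8
f 7 8 3
f 8 1 9
f 8 9 3
f 9 1 10
f 9 10 3
f 10 1 2
f 10 2 3
f 12 11 14
f 12 14 13
f 14 11 15
f 14 15 13
f 15 11 16
f 15 16 13
f 16 11 17
f 16 17 13
f 17 11 18
f 17 18 13
f 18 11 19
f 18 19 13
f 19 11 20
f 19 20 13
f 20 11 21
f 20 21 13
f 21 11 22
f 21 22 13
f 22 11 23
f 22 23 13
f 23 11 24
f 23 24 13
f 24 11 25
f 24 25 13
f 25 11 12
f 25 12 13
f 27 26 30
f 27 30 28
f 28 30 31
f 28 31 29
f 30 26 32
f 30 32 31
f 31 32 33
f 31 33 29
f 32 26 34
f 32 34 33
f 33 34 35
f 33 35 29
f 34 26 36
f 34 36 35
f 35 36 37
f 35 37 29
f 36 26 38
f 36 38 37
f 37 38 39
f 37 39 29
f 38 26 40
f 38 40 39
f 39 40 41
f 39 41 29
f 40 26 42
f 40 42 41
f 41 42 43
f 41 43 29
f 42 26 44
f 42 44 43
f 43 44 45
f 43 45 29
f 44 26 27
f 44 27 45
f 45 27 28
f 45 28 29
f 46 83 62
f 83 57 86
f 62 86 51
f 83 86 62
f 46 62 58
f 62 51 63
f 58 63 47
f 62 63 58
f 46 58 67
f 58 47 68
f 67 68 53
f 58 68 67
f 46 67 79
f 67 53 82
f 79 82 56
f 67 82 79
f 46 79 83
f 79 56 87
f 83 87 57
f 79 87 83
f 47 63 74
f 63 51 77
f 74 77 55
f 63 77 74
f 51 86 64
f 86 57 85
f 64 85 50
f 86 85 64
f 57 87 84
f 87 56 80
f 84 80 48
f 87 80 84
f 56 82 81
f 82 53 69
f 81 69 52
f 82 69 81
f 53 68 73
f 68 47 70
f 73 70 54
f 68 70 73
f 49 75 61
f 75 55 76
f 61 76 50
f 75 76 61
f 49 61 59
f 61 50 60
f 59 60 48
f 61 60 59
f 49 59 66
f 59 48 65
f 66 65 52
f 59 65 66
f 49 66 71
f 66 52 72
f 71 72 54
f 66 72 71
f 49 71 75
f 71 54 78
f 75 78 55
f 71 78 75
f 50 76 64
f 76 55 77
f 64 77 51
f 76 77 64
f 48 60 84
f 60 50 85
f 84 85 57
f 60 85 84
f 52 65 81
f 65 48 80
f 81 80 56
f 65 80 81
f 54 72 73
f 72 52 69
f 73 69 53
f 72 69 73
f 55 78 74
f 78 54 70
f 74 70 47
f 78 70 74



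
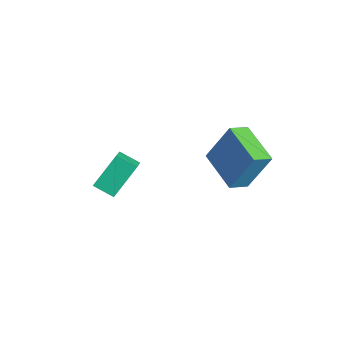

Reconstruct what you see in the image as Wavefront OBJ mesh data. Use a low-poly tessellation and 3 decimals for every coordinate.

v 1.963 -0.105 2.221
v 2.341 0.674 3.879
v 1.813 0.72 1.868
v 2.191 1.499 3.525
v 3.749 0.021 1.755
v 4.127 0.8 3.412
v 3.599 0.846 1.401
v 3.977 1.625 3.059
v 0.731 -3.993 1.143
v 0.446 -2.949 2.266
v 1.325 -3.42 0.761
v 1.041 -2.376 1.884
v 1.759 -4.544 1.916
v 1.475 -3.5 3.039
v 2.354 -3.971 1.534
v 2.069 -2.927 2.657
f 2 4 1
f 5 2 1
f 1 4 3
f 3 5 1
f 2 8 4
f 6 2 5
f 6 8 2
f 4 8 3
f 7 5 3
f 3 8 7
f 7 6 5
f 8 6 7
f 10 12 9
f 13 10 9
f 9 12 11
f 11 13 9
f 10 16 12
f 14 10 13
f 14 16 10
f 12 16 11
f 15 13 11
f 11 16 15
f 15 14 13
f 16 14 15



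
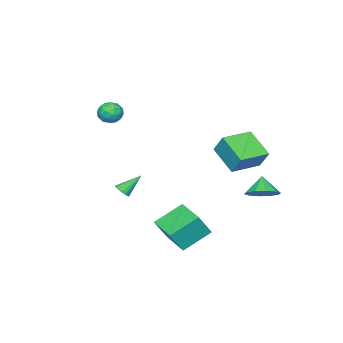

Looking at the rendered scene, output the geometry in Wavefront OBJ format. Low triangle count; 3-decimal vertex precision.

v -2.817 3.831 -2.007
v -2.276 4.448 -1.368
v -3.443 3.349 -1.013
v -2.806 4.764 -1.548
v -3.34 4.724 -1.904
v -3.674 4.343 -2.299
v -3.681 3.766 -2.583
v -3.358 3.214 -2.646
v -2.828 2.898 -2.466
v -2.294 2.938 -2.111
v -1.96 3.319 -1.715
v -1.953 3.896 -1.432
v 0.899 -3.204 3.862
v 1.695 -3.318 3.957
v 0.745 -4.482 3.623
v 1.541 -4.596 3.718
v 1.08 -4.404 4.355
v 1.176 -3.613 4.503
v 1.264 -4.187 3.077
v 1.36 -3.396 3.225
v 1.921 -3.925 3.472
v 1.807 -4.059 4.262
v 0.633 -3.741 3.318
v 0.519 -3.875 4.108
v 1.311 -3.148 3.931
v 1.129 -4.652 3.649
v 0.859 -4.538 4.024
v 1.326 -4.605 4.08
v 1.005 -3.322 4.252
v 1.473 -3.389 4.308
v 1.112 -4.028 4.542
v 0.967 -4.411 3.272
v 1.435 -4.478 3.328
v 1.114 -3.195 3.5
v 1.581 -3.262 3.556
v 1.328 -3.772 3.038
v 1.911 -3.572 3.701
v 1.821 -4.324 3.561
v 1.658 -4.083 3.184
v 1.714 -3.619 3.271
v 1.844 -3.651 4.166
v 1.754 -4.403 4.025
v 1.483 -4.29 4.4
v 1.539 -3.825 4.487
v 1.977 -4.008 3.881
v 0.686 -3.397 3.555
v 0.596 -4.149 3.414
v 0.901 -3.975 3.093
v 0.957 -3.51 3.18
v 0.619 -3.476 4.019
v 0.529 -4.228 3.879
v 0.726 -4.181 4.309
v 0.782 -3.717 4.396
v 0.463 -3.792 3.699
v 0.495 -3.71 -2.814
v 0.915 -3.401 -2.61
v -0.495 -3.07 -1.746
v 0.808 -3.246 -2.801
v 0.63 -3.198 -2.995
v 0.421 -3.266 -3.148
v 0.228 -3.437 -3.224
v 0.097 -3.67 -3.206
v 0.057 -3.912 -3.099
v 0.117 -4.108 -2.926
v 0.263 -4.212 -2.727
v 0.463 -4.202 -2.549
v 0.67 -4.079 -2.431
v 0.836 -3.871 -2.401
v 0.925 -3.626 -2.466
v 1.112 2 -2.93
v 1.872 1.675 -1.537
v 1.996 3.77 -3
v 2.756 3.445 -1.607
v 2.644 1.195 -3.953
v 3.404 0.87 -2.56
v 3.528 2.965 -4.023
v 4.288 2.64 -2.63
v -3.346 1.975 1.294
v -3.174 2.706 2.499
v -2.797 3.619 0.219
v -2.625 4.35 1.424
v -1.435 1.39 1.376
v -1.263 2.121 2.581
v -0.886 3.034 0.301
v -0.714 3.765 1.506
f 2 1 4
f 2 4 3
f 4 1 5
f 4 5 3
f 5 1 6
f 5 6 3
f 6 1 7
f 6 7 3
f 7 1 8
f 7 8 3
f 8 1 9
f 8 9 3
f 9 1 10
f 9 10 3
f 10 1 11
f 10 11 3
f 11 1 12
f 11 12 3
f 12 1 2
f 12 2 3
f 13 50 29
f 50 24 53
f 29 53 18
f 50 53 29
f 13 29 25
f 29 18 30
f 25 30 14
f 29 30 25
f 13 25 34
f 25 14 35
f 34 35 20
f 25 35 34
f 13 34 46
f 34 20 49
f 46 49 23
f 34 49 46
f 13 46 50
f 46 23 54
f 50 54 24
f 46 54 50
f 14 30 41
f 30 18 44
f 41 44 22
f 30 44 41
f 18 53 31
f 53 24 52
f 31 52 17
f 53 52 31
f 24 54 51
f 54 23 47
f 51 47 15
f 54 47 51
f 23 49 48
f 49 20 36
f 48 36 19
f 49 36 48
f 20 35 40
f 35 14 37
f 40 37 21
f 35 37 40
f 16 42 28
f 42 22 43
f 28 43 17
f 42 43 28
f 16 28 26
f 28 17 27
f 26 27 15
f 28 27 26
f 16 26 33
f 26 15 32
f 33 32 19
f 26 32 33
f 16 33 38
f 33 19 39
f 38 39 21
f 33 39 38
f 16 38 42
f 38 21 45
f 42 45 22
f 38 45 42
f 17 43 31
f 43 22 44
f 31 44 18
f 43 44 31
f 15 27 51
f 27 17 52
f 51 52 24
f 27 52 51
f 19 32 48
f 32 15 47
f 48 47 23
f 32 47 48
f 21 39 40
f 39 19 36
f 40 36 20
f 39 36 40
f 22 45 41
f 45 21 37
f 41 37 14
f 45 37 41
f 56 55 58
f 56 58 57
f 58 55 59
f 58 59 57
f 59 55 60
f 59 60 57
f 60 55 61
f 60 61 57
f 61 55 62
f 61 62 57
f 62 55 63
f 62 63 57
f 63 55 64
f 63 64 57
f 64 55 65
f 64 65 57
f 65 55 66
f 65 66 57
f 66 55 67
f 66 67 57
f 67 55 68
f 67 68 57
f 68 55 69
f 68 69 57
f 69 55 56
f 69 56 57
f 71 73 70
f 74 71 70
f 70 73 72
f 72 74 70
f 71 77 73
f 75 71 74
f 75 77 71
f 73 77 72
f 76 74 72
f 72 77 76
f 76 75 74
f 77 75 76
f 79 81 78
f 82 79 78
f 78 81 80
f 80 82 78
f 79 85 81
f 83 79 82
f 83 85 79
f 81 85 80
f 84 82 80
f 80 85 84
f 84 83 82
f 85 83 84



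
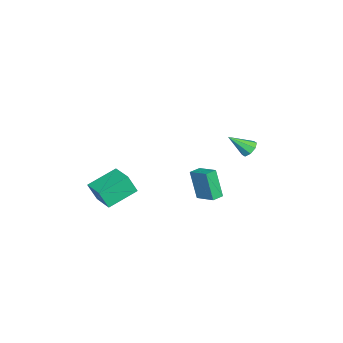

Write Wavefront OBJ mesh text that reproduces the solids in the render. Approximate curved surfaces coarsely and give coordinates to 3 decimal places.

v 2.58 -3.29 -2.388
v 2.741 -3.81 -1.13
v 3.815 -2.275 -2.126
v 3.975 -2.794 -0.869
v 3.885 -4.686 -3.131
v 4.045 -5.205 -1.874
v 5.119 -3.67 -2.87
v 5.28 -4.19 -1.612
v 0.344 0.531 -4.731
v -0.101 0.002 -2.802
v -0.326 0.986 -4.761
v -0.771 0.456 -2.831
v 1.091 1.664 -4.249
v 0.646 1.134 -2.319
v 0.421 2.118 -4.278
v -0.024 1.589 -2.349
v 3.368 4.137 2.081
v 3.715 4.536 2.424
v 3.692 2.963 3.119
v 3.253 4.529 2.561
v 2.858 4.293 2.416
v 2.762 3.965 2.076
v 3.022 3.738 1.738
v 3.484 3.745 1.602
v 3.879 3.982 1.746
v 3.974 4.309 2.087
f 2 4 1
f 5 2 1
f 1 4 3
f 3 5 1
f 2 8 4
f 6 2 5
f 6 8 2
f 4 8 3
f 7 5 3
f 3 8 7
f 7 6 5
f 8 6 7
f 10 12 9
f 13 10 9
f 9 12 11
f 11 13 9
f 10 16 12
f 14 10 13
f 14 16 10
f 12 16 11
f 15 13 11
f 11 16 15
f 15 14 13
f 16 14 15
f 18 17 20
f 18 20 19
f 20 17 21
f 20 21 19
f 21 17 22
f 21 22 19
f 22 17 23
f 22 23 19
f 23 17 24
f 23 24 19
f 24 17 25
f 24 25 19
f 25 17 26
f 25 26 19
f 26 17 18
f 26 18 19



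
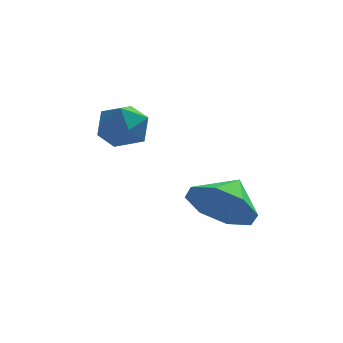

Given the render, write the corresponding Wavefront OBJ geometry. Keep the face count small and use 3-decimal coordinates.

v 1.077 -0.491 -1.812
v 2.01 -0.888 -1.921
v 1.503 0.351 -1.228
v 1.826 -0.395 -2.498
v 1.203 0.042 -2.673
v 0.506 0.166 -2.343
v 0.144 -0.094 -1.703
v 0.328 -0.587 -1.127
v 0.951 -1.024 -0.952
v 1.648 -1.149 -1.281
v -2.176 1.957 0.481
v -1.815 2.412 -0.083
v -1.365 0.968 0.203
v -1.004 1.423 -0.361
v -0.916 1.605 0.423
v -1.418 2.217 0.595
v -1.762 1.163 -0.475
v -2.264 1.775 -0.303
v -1.559 1.922 -0.674
v -1.037 2.194 -0.119
v -2.143 1.186 0.239
v -1.621 1.458 0.794
f 2 1 4
f 2 4 3
f 4 1 5
f 4 5 3
f 5 1 6
f 5 6 3
f 6 1 7
f 6 7 3
f 7 1 8
f 7 8 3
f 8 1 9
f 8 9 3
f 9 1 10
f 9 10 3
f 10 1 2
f 10 2 3
f 11 22 16
f 11 16 12
f 11 12 18
f 11 18 21
f 11 21 22
f 12 16 20
f 16 22 15
f 22 21 13
f 21 18 17
f 18 12 19
f 14 20 15
f 14 15 13
f 14 13 17
f 14 17 19
f 14 19 20
f 15 20 16
f 13 15 22
f 17 13 21
f 19 17 18
f 20 19 12



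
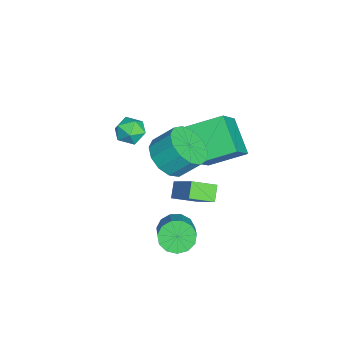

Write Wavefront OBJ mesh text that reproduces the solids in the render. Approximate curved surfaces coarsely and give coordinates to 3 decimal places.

v -1.669 -3.191 1.075
v -1.361 -3.64 0.504
v -2.459 -4.14 1.396
v -2.151 -4.589 0.825
v -1.719 -4.407 1.459
v -1.231 -3.82 1.261
v -2.589 -3.96 0.639
v -2.101 -3.373 0.441
v -1.93 -4.115 0.235
v -1.392 -4.391 0.741
v -2.428 -3.389 1.159
v -1.89 -3.665 1.665
v -1.81 -1.033 1.318
v -2.069 0.65 2.041
v -0.425 -0.346 0.214
v -0.683 1.337 0.937
v -0.417 -1.457 2.803
v -0.675 0.226 3.526
v 0.969 -0.77 1.699
v 0.71 0.913 2.422
v 2.714 -1.484 -1.287
v 3.184 -1.437 -1.957
v 4.497 -1.269 -1.023
v 4.026 -1.316 -0.353
v 3.057 -1.004 -1.856
v 4.37 -0.836 -0.922
v 2.821 -0.724 -1.575
v 4.134 -0.556 -0.641
v 2.551 -0.685 -1.202
v 3.864 -0.517 -0.268
v 2.332 -0.899 -0.856
v 3.645 -0.732 0.078
v 2.235 -1.3 -0.647
v 3.548 -1.132 0.287
v 2.289 -1.758 -0.641
v 3.602 -1.591 0.293
v 2.478 -2.13 -0.841
v 3.791 -1.963 0.094
v 2.742 -2.296 -1.181
v 4.055 -2.129 -0.247
v 2.997 -2.205 -1.556
v 4.31 -2.037 -0.622
v 3.162 -1.884 -1.845
v 4.475 -1.717 -0.911
v 0.887 -1.843 -0.951
v 0.243 -1.784 -0.398
v 0.594 -0.773 -1.406
v -0.05 -0.714 -0.854
v 2.05 -0.986 0.314
v 1.406 -0.927 0.866
v 1.757 0.084 -0.142
v 1.113 0.143 0.411
v 1.984 -1.886 3.028
v 3.017 -1.732 2.847
v 3.049 -0.84 3.792
v 2.016 -0.994 3.972
v 2.726 -1.349 2.494
v 2.758 -0.456 3.439
v 2.199 -1.136 2.311
v 2.231 -0.243 3.255
v 1.604 -1.161 2.355
v 1.635 -0.268 3.299
v 1.129 -1.417 2.613
v 1.161 -0.524 3.557
v 0.926 -1.822 3.002
v 0.958 -0.929 3.946
v 1.059 -2.247 3.4
v 1.091 -1.354 4.344
v 1.486 -2.558 3.679
v 1.518 -1.665 4.624
v 2.07 -2.656 3.752
v 2.102 -1.763 4.696
v 2.628 -2.509 3.595
v 2.66 -1.616 4.539
v 2.981 -2.165 3.258
v 3.012 -1.272 4.202
f 1 12 6
f 1 6 2
f 1 2 8
f 1 8 11
f 1 11 12
f 2 6 10
f 6 12 5
f 12 11 3
f 11 8 7
f 8 2 9
f 4 10 5
f 4 5 3
f 4 3 7
f 4 7 9
f 4 9 10
f 5 10 6
f 3 5 12
f 7 3 11
f 9 7 8
f 10 9 2
f 14 16 13
f 17 14 13
f 13 16 15
f 15 17 13
f 14 20 16
f 18 14 17
f 18 20 14
f 16 20 15
f 19 17 15
f 15 20 19
f 19 18 17
f 20 18 19
f 22 21 25
f 22 25 23
f 23 25 26
f 23 26 24
f 25 21 27
f 25 27 26
f 26 27 28
f 26 28 24
f 27 21 29
f 27 29 28
f 28 29 30
f 28 30 24
f 29 21 31
f 29 31 30
f 30 31 32
f 30 32 24
f 31 21 33
f 31 33 32
f 32 33 34
f 32 34 24
f 33 21 35
f 33 35 34
f 34 35 36
f 34 36 24
f 35 21 37
f 35 37 36
f 36 37 38
f 36 38 24
f 37 21 39
f 37 39 38
f 38 39 40
f 38 40 24
f 39 21 41
f 39 41 40
f 40 41 42
f 40 42 24
f 41 21 43
f 41 43 42
f 42 43 44
f 42 44 24
f 43 21 22
f 43 22 44
f 44 22 23
f 44 23 24
f 46 48 45
f 49 46 45
f 45 48 47
f 47 49 45
f 46 52 48
f 50 46 49
f 50 52 46
f 48 52 47
f 51 49 47
f 47 52 51
f 51 50 49
f 52 50 51
f 54 53 57
f 54 57 55
f 55 57 58
f 55 58 56
f 57 53 59
f 57 59 58
f 58 59 60
f 58 60 56
f 59 53 61
f 59 61 60
f 60 61 62
f 60 62 56
f 61 53 63
f 61 63 62
f 62 63 64
f 62 64 56
f 63 53 65
f 63 65 64
f 64 65 66
f 64 66 56
f 65 53 67
f 65 67 66
f 66 67 68
f 66 68 56
f 67 53 69
f 67 69 68
f 68 69 70
f 68 70 56
f 69 53 71
f 69 71 70
f 70 71 72
f 70 72 56
f 71 53 73
f 71 73 72
f 72 73 74
f 72 74 56
f 73 53 75
f 73 75 74
f 74 75 76
f 74 76 56
f 75 53 54
f 75 54 76
f 76 54 55
f 76 55 56



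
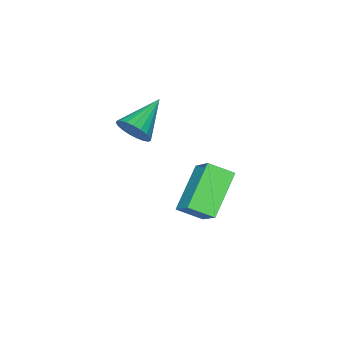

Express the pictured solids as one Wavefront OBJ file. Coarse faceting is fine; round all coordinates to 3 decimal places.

v 1.877 2.456 2.549
v 2.261 3.462 3.636
v 1.279 3.148 2.12
v 1.663 4.154 3.206
v 3.317 3.046 1.494
v 3.701 4.052 2.58
v 2.719 3.738 1.064
v 3.103 4.744 2.151
v 2.324 -0.242 2.905
v 2.553 0.038 3.528
v 0.836 -0.558 3.595
v 2.438 0.278 3.39
v 2.304 0.428 3.168
v 2.173 0.462 2.901
v 2.068 0.374 2.635
v 2.007 0.18 2.415
v 2.001 -0.087 2.28
v 2.051 -0.381 2.253
v 2.148 -0.651 2.339
v 2.276 -0.85 2.523
v 2.412 -0.944 2.773
v 2.532 -0.917 3.045
v 2.617 -0.773 3.294
v 2.651 -0.537 3.475
v 2.628 -0.25 3.558
f 2 4 1
f 5 2 1
f 1 4 3
f 3 5 1
f 2 8 4
f 6 2 5
f 6 8 2
f 4 8 3
f 7 5 3
f 3 8 7
f 7 6 5
f 8 6 7
f 10 9 12
f 10 12 11
f 12 9 13
f 12 13 11
f 13 9 14
f 13 14 11
f 14 9 15
f 14 15 11
f 15 9 16
f 15 16 11
f 16 9 17
f 16 17 11
f 17 9 18
f 17 18 11
f 18 9 19
f 18 19 11
f 19 9 20
f 19 20 11
f 20 9 21
f 20 21 11
f 21 9 22
f 21 22 11
f 22 9 23
f 22 23 11
f 23 9 24
f 23 24 11
f 24 9 25
f 24 25 11
f 25 9 10
f 25 10 11



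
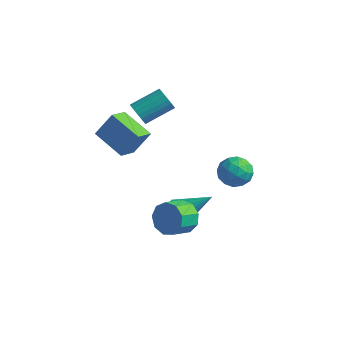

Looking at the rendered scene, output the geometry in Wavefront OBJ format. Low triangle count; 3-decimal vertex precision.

v 0.562 2.068 -2.755
v 0.918 2.347 -3.403
v 1.798 3.072 -1.645
v 0.559 2.656 -3.283
v 0.202 2.74 -2.961
v -0.018 2.568 -2.56
v -0.016 2.205 -2.234
v 0.207 1.79 -2.107
v 0.565 1.481 -2.227
v 0.923 1.396 -2.548
v 1.142 1.569 -2.949
v 1.141 1.932 -3.275
v -2.734 3.046 2.333
v -2.317 2.613 2.671
v -1.549 3.941 3.425
v -1.966 4.374 3.087
v -2.175 2.658 2.446
v -1.407 3.987 3.201
v -2.118 2.762 2.205
v -1.35 4.091 2.96
v -2.155 2.91 1.983
v -1.387 4.238 2.737
v -2.28 3.078 1.814
v -1.512 4.407 2.569
v -2.474 3.241 1.724
v -1.707 4.57 2.479
v -2.708 3.375 1.727
v -1.94 4.704 2.481
v -2.946 3.458 1.822
v -2.178 4.787 2.576
v -3.151 3.479 1.995
v -2.383 4.807 2.749
v -3.293 3.433 2.219
v -2.525 4.762 2.974
v -3.35 3.329 2.46
v -2.582 4.658 3.215
v -3.313 3.182 2.683
v -2.545 4.51 3.437
v -3.188 3.013 2.851
v -2.42 4.342 3.606
v -2.993 2.85 2.941
v -2.226 4.179 3.696
v -2.76 2.716 2.939
v -1.992 4.045 3.693
v -2.522 2.633 2.844
v -1.754 3.962 3.598
v 1.816 0.814 -1.603
v 2.472 0.475 -2.185
v 2.341 -0.614 -1.698
v 1.684 -0.274 -1.117
v 2.746 0.685 -1.642
v 2.615 -0.404 -1.155
v 2.585 0.955 -1.082
v 2.454 -0.134 -0.595
v 2.064 1.16 -0.765
v 1.933 0.071 -0.278
v 1.427 1.202 -0.841
v 1.295 0.114 -0.354
v 0.971 1.064 -1.273
v 0.84 -0.025 -0.786
v 0.911 0.808 -1.86
v 0.78 -0.28 -1.373
v 1.274 0.556 -2.327
v 1.143 -0.533 -1.84
v 1.891 0.424 -2.455
v 1.759 -0.664 -1.968
v 2.628 2.879 0.832
v 3.165 3.556 1.132
v 3.595 1.884 1.348
v 4.132 2.561 1.648
v 3.324 2.405 2.049
v 2.727 3.02 1.73
v 4.033 2.42 0.75
v 3.436 3.035 0.431
v 4.033 3.273 1.082
v 3.595 3.263 1.885
v 3.165 2.177 0.595
v 2.727 2.167 1.398
v 2.812 3.305 0.937
v 3.948 2.135 1.543
v 3.474 2.043 1.779
v 3.789 2.441 1.956
v 2.554 2.989 1.288
v 2.869 3.388 1.465
v 2.963 2.711 2.004
v 3.891 2.052 1.015
v 4.206 2.451 1.192
v 2.971 2.999 0.524
v 3.286 3.397 0.701
v 3.797 2.729 0.476
v 3.637 3.536 1.084
v 4.206 2.952 1.387
v 4.148 2.869 0.859
v 3.797 3.23 0.672
v 3.38 3.531 1.556
v 3.948 2.946 1.859
v 3.474 2.854 2.095
v 3.122 3.215 1.907
v 3.89 3.364 1.526
v 2.812 2.494 0.621
v 3.38 1.909 0.924
v 3.638 2.225 0.573
v 3.286 2.586 0.385
v 2.554 2.488 1.093
v 3.123 1.904 1.396
v 2.963 2.21 1.808
v 2.612 2.571 1.621
v 2.87 2.076 0.954
v -0.722 0.269 2.177
v -0.618 -0.781 2.636
v -2.4 0.405 2.869
v -2.296 -0.644 3.328
v -0.164 0.864 3.412
v -0.06 -0.185 3.871
v -1.842 1.001 4.104
v -1.738 -0.049 4.563
f 2 1 4
f 2 4 3
f 4 1 5
f 4 5 3
f 5 1 6
f 5 6 3
f 6 1 7
f 6 7 3
f 7 1 8
f 7 8 3
f 8 1 9
f 8 9 3
f 9 1 10
f 9 10 3
f 10 1 11
f 10 11 3
f 11 1 12
f 11 12 3
f 12 1 2
f 12 2 3
f 14 13 17
f 14 17 15
f 15 17 18
f 15 18 16
f 17 13 19
f 17 19 18
f 18 19 20
f 18 20 16
f 19 13 21
f 19 21 20
f 20 21 22
f 20 22 16
f 21 13 23
f 21 23 22
f 22 23 24
f 22 24 16
f 23 13 25
f 23 25 24
f 24 25 26
f 24 26 16
f 25 13 27
f 25 27 26
f 26 27 28
f 26 28 16
f 27 13 29
f 27 29 28
f 28 29 30
f 28 30 16
f 29 13 31
f 29 31 30
f 30 31 32
f 30 32 16
f 31 13 33
f 31 33 32
f 32 33 34
f 32 34 16
f 33 13 35
f 33 35 34
f 34 35 36
f 34 36 16
f 35 13 37
f 35 37 36
f 36 37 38
f 36 38 16
f 37 13 39
f 37 39 38
f 38 39 40
f 38 40 16
f 39 13 41
f 39 41 40
f 40 41 42
f 40 42 16
f 41 13 43
f 41 43 42
f 42 43 44
f 42 44 16
f 43 13 45
f 43 45 44
f 44 45 46
f 44 46 16
f 45 13 14
f 45 14 46
f 46 14 15
f 46 15 16
f 48 47 51
f 48 51 49
f 49 51 52
f 49 52 50
f 51 47 53
f 51 53 52
f 52 53 54
f 52 54 50
f 53 47 55
f 53 55 54
f 54 55 56
f 54 56 50
f 55 47 57
f 55 57 56
f 56 57 58
f 56 58 50
f 57 47 59
f 57 59 58
f 58 59 60
f 58 60 50
f 59 47 61
f 59 61 60
f 60 61 62
f 60 62 50
f 61 47 63
f 61 63 62
f 62 63 64
f 62 64 50
f 63 47 65
f 63 65 64
f 64 65 66
f 64 66 50
f 65 47 48
f 65 48 66
f 66 48 49
f 66 49 50
f 67 104 83
f 104 78 107
f 83 107 72
f 104 107 83
f 67 83 79
f 83 72 84
f 79 84 68
f 83 84 79
f 67 79 88
f 79 68 89
f 88 89 74
f 79 89 88
f 67 88 100
f 88 74 103
f 100 103 77
f 88 103 100
f 67 100 104
f 100 77 108
f 104 108 78
f 100 108 104
f 68 84 95
f 84 72 98
f 95 98 76
f 84 98 95
f 72 107 85
f 107 78 106
f 85 106 71
f 107 106 85
f 78 108 105
f 108 77 101
f 105 101 69
f 108 101 105
f 77 103 102
f 103 74 90
f 102 90 73
f 103 90 102
f 74 89 94
f 89 68 91
f 94 91 75
f 89 91 94
f 70 96 82
f 96 76 97
f 82 97 71
f 96 97 82
f 70 82 80
f 82 71 81
f 80 81 69
f 82 81 80
f 70 80 87
f 80 69 86
f 87 86 73
f 80 86 87
f 70 87 92
f 87 73 93
f 92 93 75
f 87 93 92
f 70 92 96
f 92 75 99
f 96 99 76
f 92 99 96
f 71 97 85
f 97 76 98
f 85 98 72
f 97 98 85
f 69 81 105
f 81 71 106
f 105 106 78
f 81 106 105
f 73 86 102
f 86 69 101
f 102 101 77
f 86 101 102
f 75 93 94
f 93 73 90
f 94 90 74
f 93 90 94
f 76 99 95
f 99 75 91
f 95 91 68
f 99 91 95
f 110 112 109
f 113 110 109
f 109 112 111
f 111 113 109
f 110 116 112
f 114 110 113
f 114 116 110
f 112 116 111
f 115 113 111
f 111 116 115
f 115 114 113
f 116 114 115



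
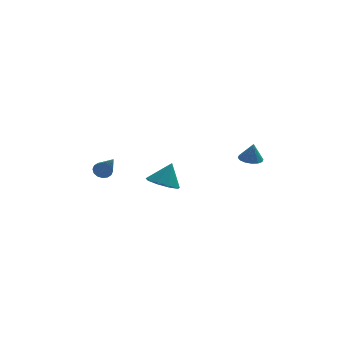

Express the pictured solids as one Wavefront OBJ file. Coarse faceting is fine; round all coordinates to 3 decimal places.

v -4.122 1.856 0.014
v -3.894 1.526 -0.362
v -3.618 0.544 1.466
v -3.684 1.7 -0.279
v -3.592 1.915 -0.117
v -3.641 2.114 0.08
v -3.82 2.244 0.26
v -4.079 2.27 0.374
v -4.35 2.185 0.391
v -4.561 2.012 0.308
v -4.653 1.797 0.146
v -4.604 1.598 -0.051
v -4.425 1.468 -0.231
v -4.165 1.442 -0.345
v -0.847 3.623 -2.052
v 0.061 3.629 -2.42
v -0.313 4.017 -0.728
v -0.217 4.235 -2.488
v -0.79 4.554 -2.351
v -1.39 4.439 -2.075
v -1.736 3.941 -1.788
v -1.665 3.295 -1.624
v -1.212 2.802 -1.66
v -0.588 2.694 -1.879
v -0.085 3.02 -2.179
v 3.519 0.987 0.975
v 3.87 1.557 0.958
v 3.661 0.933 2.065
v 3.541 1.656 1.006
v 3.206 1.576 1.046
v 2.955 1.338 1.067
v 2.855 1.006 1.063
v 2.932 0.669 1.036
v 3.167 0.417 0.993
v 3.496 0.318 0.945
v 3.831 0.399 0.905
v 4.082 0.637 0.884
v 4.183 0.969 0.887
v 4.105 1.306 0.915
f 2 1 4
f 2 4 3
f 4 1 5
f 4 5 3
f 5 1 6
f 5 6 3
f 6 1 7
f 6 7 3
f 7 1 8
f 7 8 3
f 8 1 9
f 8 9 3
f 9 1 10
f 9 10 3
f 10 1 11
f 10 11 3
f 11 1 12
f 11 12 3
f 12 1 13
f 12 13 3
f 13 1 14
f 13 14 3
f 14 1 2
f 14 2 3
f 16 15 18
f 16 18 17
f 18 15 19
f 18 19 17
f 19 15 20
f 19 20 17
f 20 15 21
f 20 21 17
f 21 15 22
f 21 22 17
f 22 15 23
f 22 23 17
f 23 15 24
f 23 24 17
f 24 15 25
f 24 25 17
f 25 15 16
f 25 16 17
f 27 26 29
f 27 29 28
f 29 26 30
f 29 30 28
f 30 26 31
f 30 31 28
f 31 26 32
f 31 32 28
f 32 26 33
f 32 33 28
f 33 26 34
f 33 34 28
f 34 26 35
f 34 35 28
f 35 26 36
f 35 36 28
f 36 26 37
f 36 37 28
f 37 26 38
f 37 38 28
f 38 26 39
f 38 39 28
f 39 26 27
f 39 27 28

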